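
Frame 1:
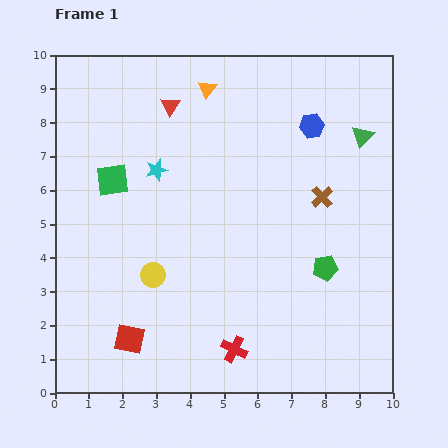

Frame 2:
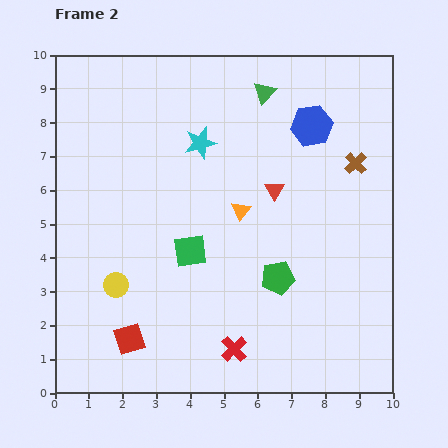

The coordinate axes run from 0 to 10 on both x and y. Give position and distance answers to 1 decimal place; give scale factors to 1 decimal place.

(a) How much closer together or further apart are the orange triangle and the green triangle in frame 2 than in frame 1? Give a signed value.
-1.2

Distance in frame 1: 4.8. Distance in frame 2: 3.6.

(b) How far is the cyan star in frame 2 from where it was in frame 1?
1.5

The cyan star moved from (3.0, 6.6) to (4.3, 7.4), a distance of √(1.3² + 0.8²) ≈ 1.5.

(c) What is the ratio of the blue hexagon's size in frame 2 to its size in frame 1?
1.7×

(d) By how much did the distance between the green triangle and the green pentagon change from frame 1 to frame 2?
+1.4

Distance in frame 1: 4.1. Distance in frame 2: 5.5.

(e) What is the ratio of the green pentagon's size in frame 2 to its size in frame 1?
1.3×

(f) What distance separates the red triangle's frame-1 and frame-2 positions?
4.0

The red triangle moved from (3.4, 8.5) to (6.5, 6.0), a distance of √(3.1² + 2.5²) ≈ 4.0.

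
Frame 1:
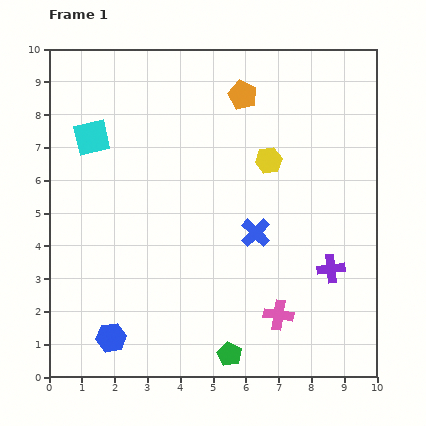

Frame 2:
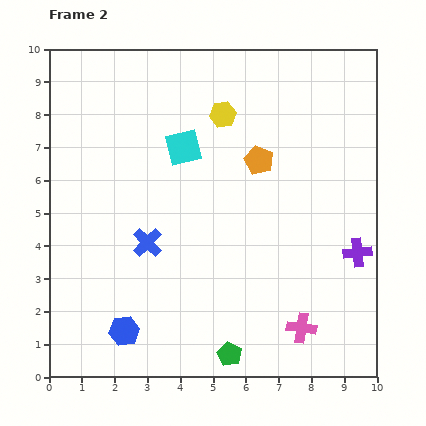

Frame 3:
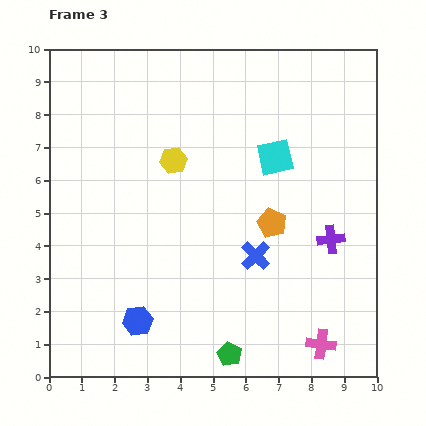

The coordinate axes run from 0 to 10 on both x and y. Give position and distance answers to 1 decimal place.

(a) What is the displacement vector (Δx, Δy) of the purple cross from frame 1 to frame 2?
(0.8, 0.5)

The purple cross was at (8.6, 3.3) in frame 1 and (9.4, 3.8) in frame 2.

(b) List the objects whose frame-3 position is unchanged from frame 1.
the green pentagon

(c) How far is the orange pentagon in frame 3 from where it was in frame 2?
1.9

The orange pentagon moved from (6.4, 6.6) to (6.8, 4.7), a distance of √(0.4² + 1.9²) ≈ 1.9.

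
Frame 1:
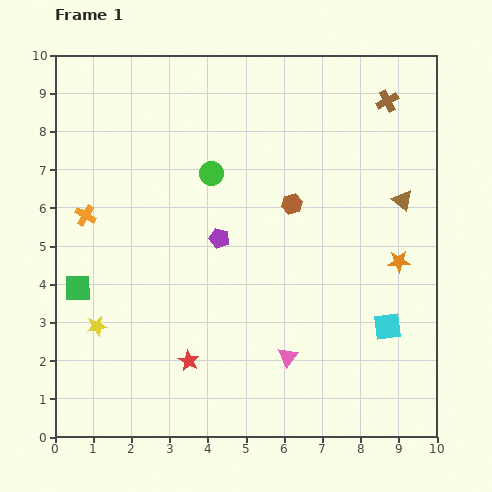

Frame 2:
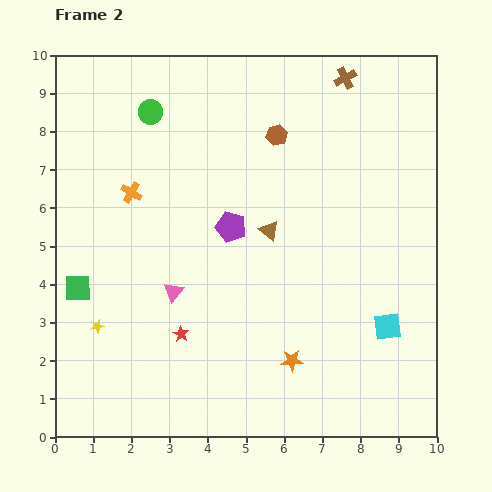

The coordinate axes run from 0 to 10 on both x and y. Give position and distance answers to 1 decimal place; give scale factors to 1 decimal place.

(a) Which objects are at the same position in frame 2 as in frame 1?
the yellow star, the cyan square, the green square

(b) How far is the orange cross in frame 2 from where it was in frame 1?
1.3

The orange cross moved from (0.8, 5.8) to (2.0, 6.4), a distance of √(1.2² + 0.6²) ≈ 1.3.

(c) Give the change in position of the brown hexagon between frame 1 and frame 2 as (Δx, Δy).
(-0.4, 1.8)

The brown hexagon was at (6.2, 6.1) in frame 1 and (5.8, 7.9) in frame 2.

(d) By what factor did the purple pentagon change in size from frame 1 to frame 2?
1.5×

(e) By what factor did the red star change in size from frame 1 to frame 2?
0.7×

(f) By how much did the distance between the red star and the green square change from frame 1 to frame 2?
-0.5

Distance in frame 1: 3.5. Distance in frame 2: 3.0.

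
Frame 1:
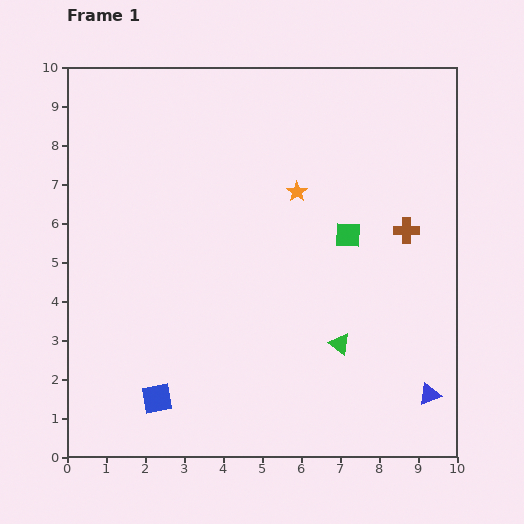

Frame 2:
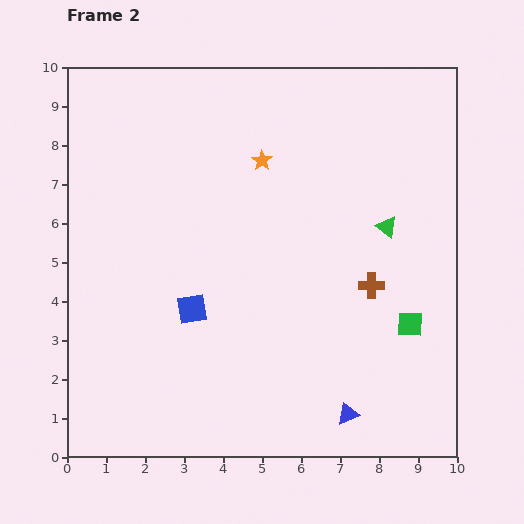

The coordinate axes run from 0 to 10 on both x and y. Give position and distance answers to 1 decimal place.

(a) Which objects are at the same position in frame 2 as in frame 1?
none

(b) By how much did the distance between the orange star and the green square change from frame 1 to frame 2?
+4.0

Distance in frame 1: 1.7. Distance in frame 2: 5.7.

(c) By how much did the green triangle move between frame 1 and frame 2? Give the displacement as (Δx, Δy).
(1.2, 3.0)

The green triangle was at (7.0, 2.9) in frame 1 and (8.2, 5.9) in frame 2.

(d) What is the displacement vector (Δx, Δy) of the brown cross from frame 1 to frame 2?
(-0.9, -1.4)

The brown cross was at (8.7, 5.8) in frame 1 and (7.8, 4.4) in frame 2.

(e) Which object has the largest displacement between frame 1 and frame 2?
the green triangle

(moved 3.2; next 2.8)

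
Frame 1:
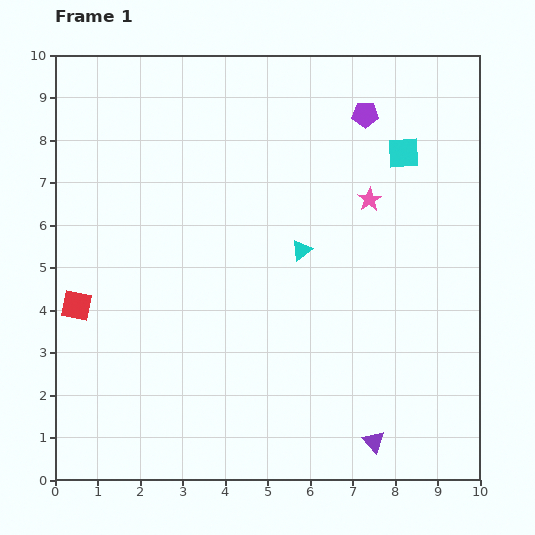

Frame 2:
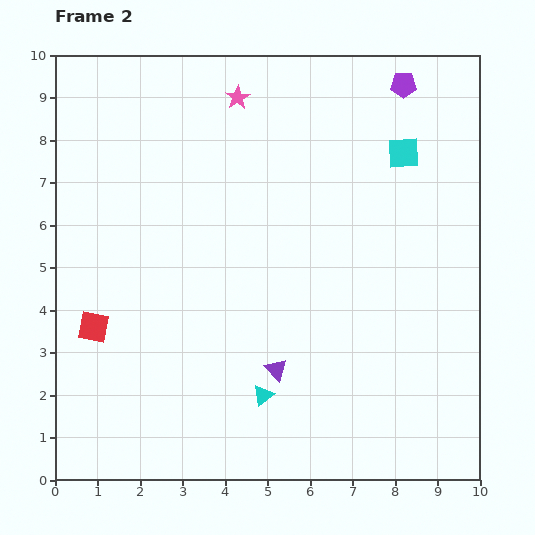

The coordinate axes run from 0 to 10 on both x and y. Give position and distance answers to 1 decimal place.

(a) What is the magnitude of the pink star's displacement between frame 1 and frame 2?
3.9

The pink star moved from (7.4, 6.6) to (4.3, 9.0), a distance of √(3.1² + 2.4²) ≈ 3.9.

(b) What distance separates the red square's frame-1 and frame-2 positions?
0.6

The red square moved from (0.5, 4.1) to (0.9, 3.6), a distance of √(0.4² + 0.5²) ≈ 0.6.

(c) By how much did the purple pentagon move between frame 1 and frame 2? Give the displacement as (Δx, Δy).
(0.9, 0.7)

The purple pentagon was at (7.3, 8.6) in frame 1 and (8.2, 9.3) in frame 2.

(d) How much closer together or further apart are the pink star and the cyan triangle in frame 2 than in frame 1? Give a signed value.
+5.0

Distance in frame 1: 2.0. Distance in frame 2: 7.0.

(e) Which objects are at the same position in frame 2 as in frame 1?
the cyan square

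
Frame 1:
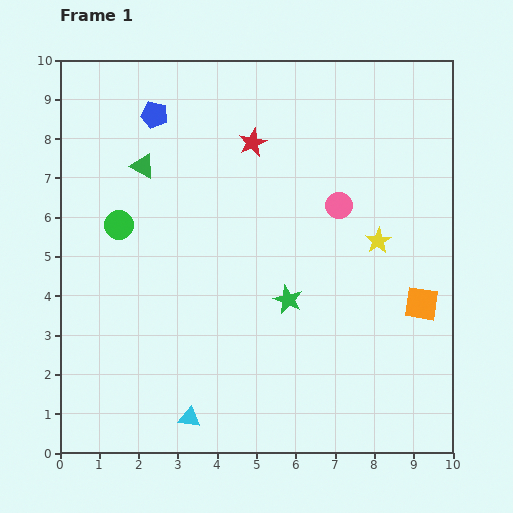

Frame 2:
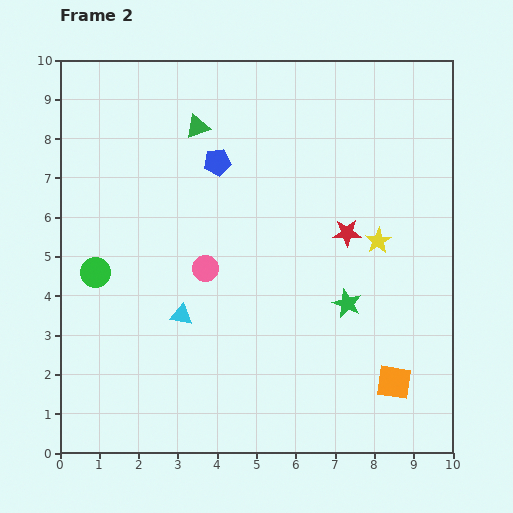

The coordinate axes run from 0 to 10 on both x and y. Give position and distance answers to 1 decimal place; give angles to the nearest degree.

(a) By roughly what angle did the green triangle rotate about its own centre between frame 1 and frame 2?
48° counter-clockwise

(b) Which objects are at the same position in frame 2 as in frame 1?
the yellow star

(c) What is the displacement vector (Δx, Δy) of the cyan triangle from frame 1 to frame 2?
(-0.2, 2.6)

The cyan triangle was at (3.3, 0.9) in frame 1 and (3.1, 3.5) in frame 2.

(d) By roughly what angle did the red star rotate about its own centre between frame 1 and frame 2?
24° clockwise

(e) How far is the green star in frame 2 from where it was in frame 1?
1.5

The green star moved from (5.8, 3.9) to (7.3, 3.8), a distance of √(1.5² + 0.1²) ≈ 1.5.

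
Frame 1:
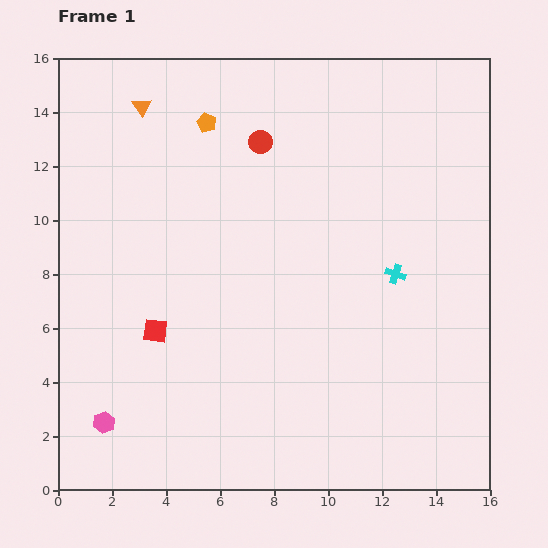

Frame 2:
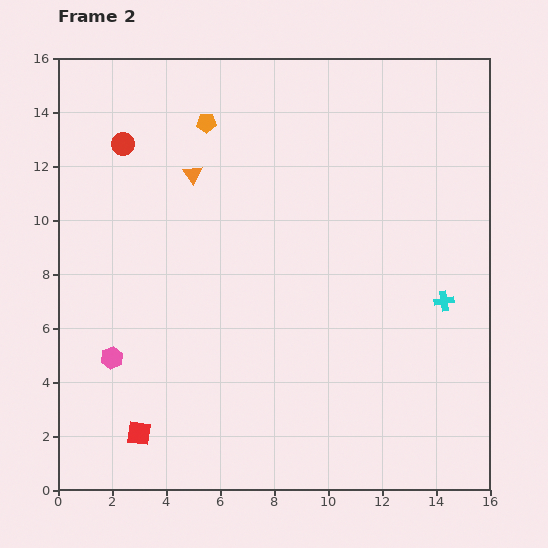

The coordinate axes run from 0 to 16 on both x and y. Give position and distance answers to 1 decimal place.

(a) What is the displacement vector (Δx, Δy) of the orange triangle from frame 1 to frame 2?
(1.9, -2.5)

The orange triangle was at (3.1, 14.2) in frame 1 and (5.0, 11.7) in frame 2.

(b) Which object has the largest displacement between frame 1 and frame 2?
the red circle

(moved 5.1; next 3.8)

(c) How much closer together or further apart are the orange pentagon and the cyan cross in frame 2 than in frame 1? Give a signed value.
+2.0

Distance in frame 1: 9.0. Distance in frame 2: 11.0.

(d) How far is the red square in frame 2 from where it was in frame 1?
3.8

The red square moved from (3.6, 5.9) to (3.0, 2.1), a distance of √(0.6² + 3.8²) ≈ 3.8.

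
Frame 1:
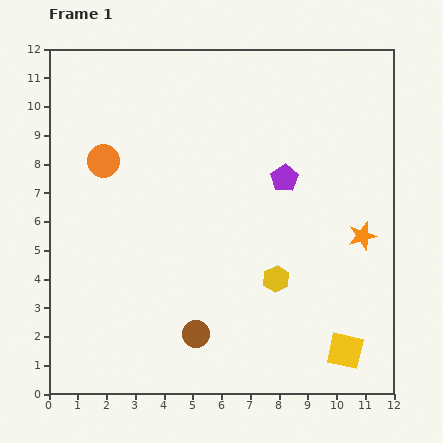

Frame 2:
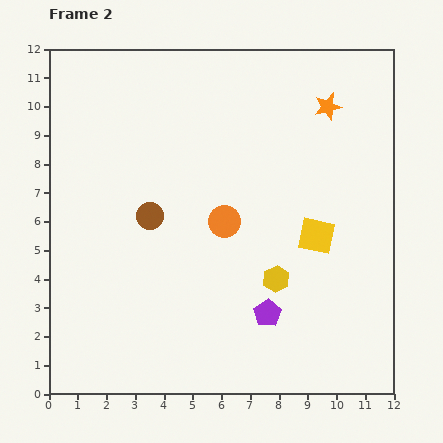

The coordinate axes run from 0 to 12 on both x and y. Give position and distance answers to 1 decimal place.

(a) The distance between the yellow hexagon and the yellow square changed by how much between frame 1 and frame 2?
-1.4

Distance in frame 1: 3.5. Distance in frame 2: 2.1.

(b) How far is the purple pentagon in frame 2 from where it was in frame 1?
4.7

The purple pentagon moved from (8.2, 7.5) to (7.6, 2.8), a distance of √(0.6² + 4.7²) ≈ 4.7.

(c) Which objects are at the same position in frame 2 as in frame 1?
the yellow hexagon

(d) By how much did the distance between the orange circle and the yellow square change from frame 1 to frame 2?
-7.5

Distance in frame 1: 10.7. Distance in frame 2: 3.2.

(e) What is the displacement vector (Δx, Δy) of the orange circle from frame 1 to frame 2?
(4.2, -2.1)

The orange circle was at (1.9, 8.1) in frame 1 and (6.1, 6.0) in frame 2.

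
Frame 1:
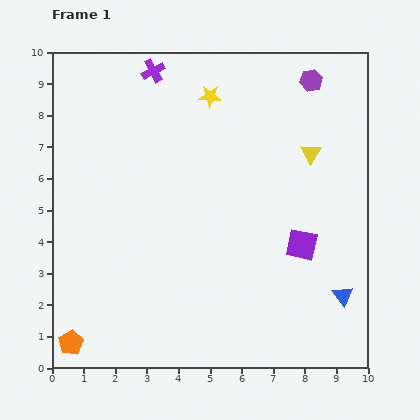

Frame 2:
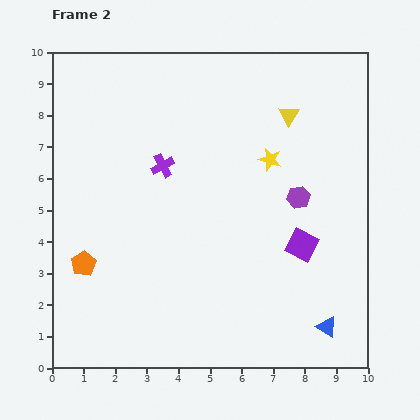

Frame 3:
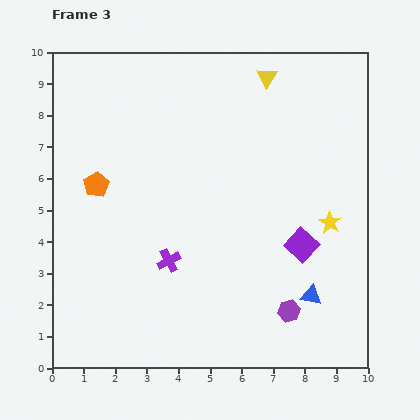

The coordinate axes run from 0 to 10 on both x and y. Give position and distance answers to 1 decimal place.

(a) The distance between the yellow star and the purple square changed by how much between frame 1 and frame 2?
-2.6

Distance in frame 1: 5.5. Distance in frame 2: 2.9.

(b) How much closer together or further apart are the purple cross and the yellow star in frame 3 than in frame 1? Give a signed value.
+3.2

Distance in frame 1: 2.0. Distance in frame 3: 5.2.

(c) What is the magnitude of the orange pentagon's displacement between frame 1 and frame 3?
5.1

The orange pentagon moved from (0.6, 0.8) to (1.4, 5.8), a distance of √(0.8² + 5.0²) ≈ 5.1.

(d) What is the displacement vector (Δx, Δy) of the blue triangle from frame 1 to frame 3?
(-1.0, 0.0)

The blue triangle was at (9.2, 2.3) in frame 1 and (8.2, 2.3) in frame 3.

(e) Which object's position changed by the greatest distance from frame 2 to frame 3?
the purple hexagon

(moved 3.6; next 3.0)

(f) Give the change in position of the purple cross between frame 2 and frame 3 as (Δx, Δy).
(0.2, -3.0)

The purple cross was at (3.5, 6.4) in frame 2 and (3.7, 3.4) in frame 3.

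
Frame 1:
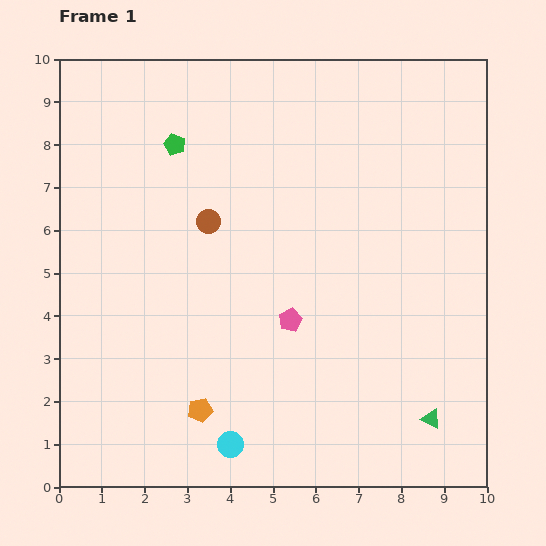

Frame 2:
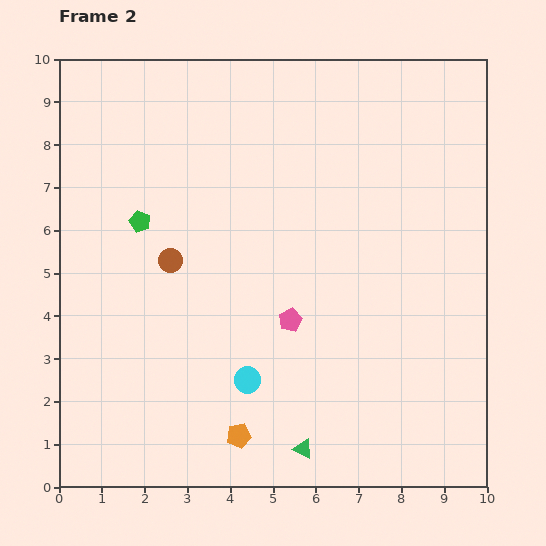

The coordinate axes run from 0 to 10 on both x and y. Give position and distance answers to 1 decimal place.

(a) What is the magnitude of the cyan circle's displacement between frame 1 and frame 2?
1.6

The cyan circle moved from (4.0, 1.0) to (4.4, 2.5), a distance of √(0.4² + 1.5²) ≈ 1.6.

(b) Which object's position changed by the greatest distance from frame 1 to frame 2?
the green triangle

(moved 3.1; next 2.0)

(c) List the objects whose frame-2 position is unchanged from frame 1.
the pink pentagon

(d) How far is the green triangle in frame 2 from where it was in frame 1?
3.1

The green triangle moved from (8.7, 1.6) to (5.7, 0.9), a distance of √(3.0² + 0.7²) ≈ 3.1.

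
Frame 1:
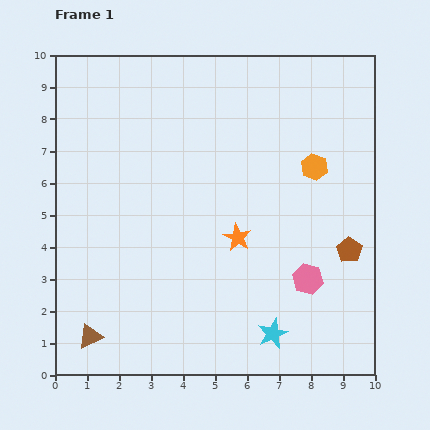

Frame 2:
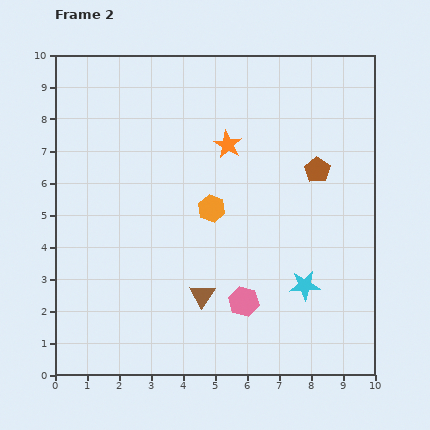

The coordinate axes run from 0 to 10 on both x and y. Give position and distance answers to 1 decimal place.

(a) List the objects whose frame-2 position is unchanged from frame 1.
none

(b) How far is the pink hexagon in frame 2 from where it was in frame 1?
2.1

The pink hexagon moved from (7.9, 3.0) to (5.9, 2.3), a distance of √(2.0² + 0.7²) ≈ 2.1.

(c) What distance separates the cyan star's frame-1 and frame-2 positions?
1.8

The cyan star moved from (6.8, 1.3) to (7.8, 2.8), a distance of √(1.0² + 1.5²) ≈ 1.8.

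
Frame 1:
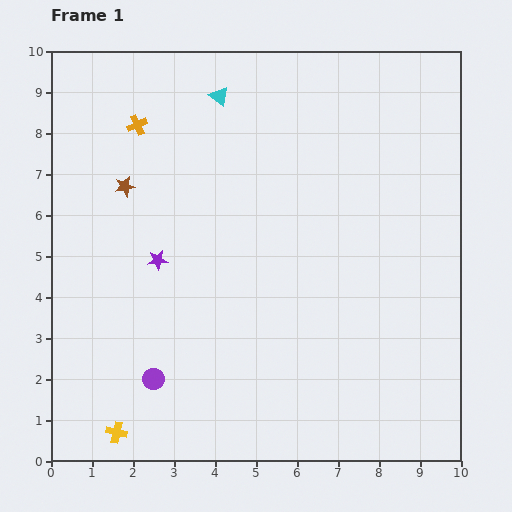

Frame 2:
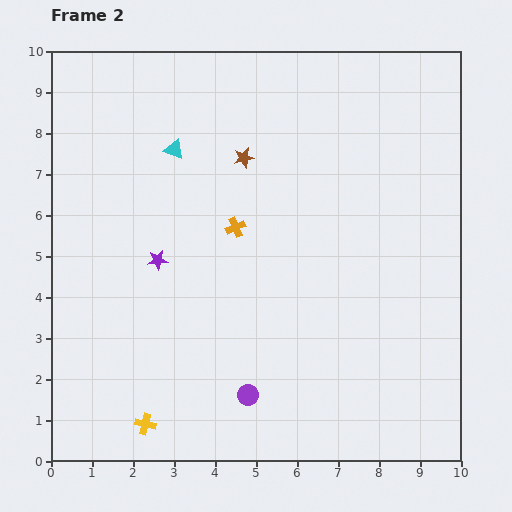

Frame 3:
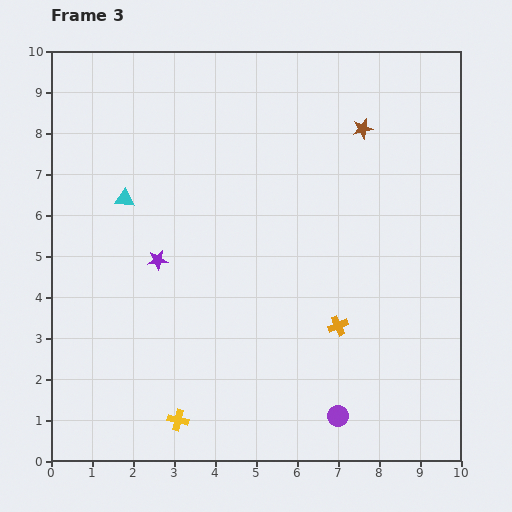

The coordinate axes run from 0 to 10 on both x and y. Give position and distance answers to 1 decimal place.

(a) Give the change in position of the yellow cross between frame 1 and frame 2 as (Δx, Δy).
(0.7, 0.2)

The yellow cross was at (1.6, 0.7) in frame 1 and (2.3, 0.9) in frame 2.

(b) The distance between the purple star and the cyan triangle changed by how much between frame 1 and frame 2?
-1.6

Distance in frame 1: 4.3. Distance in frame 2: 2.7.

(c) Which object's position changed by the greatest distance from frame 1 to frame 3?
the orange cross

(moved 6.9; next 6.0)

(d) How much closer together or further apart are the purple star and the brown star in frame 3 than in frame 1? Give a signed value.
+3.9

Distance in frame 1: 2.0. Distance in frame 3: 5.9.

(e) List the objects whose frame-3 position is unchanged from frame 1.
the purple star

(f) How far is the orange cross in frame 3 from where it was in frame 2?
3.5

The orange cross moved from (4.5, 5.7) to (7.0, 3.3), a distance of √(2.5² + 2.4²) ≈ 3.5.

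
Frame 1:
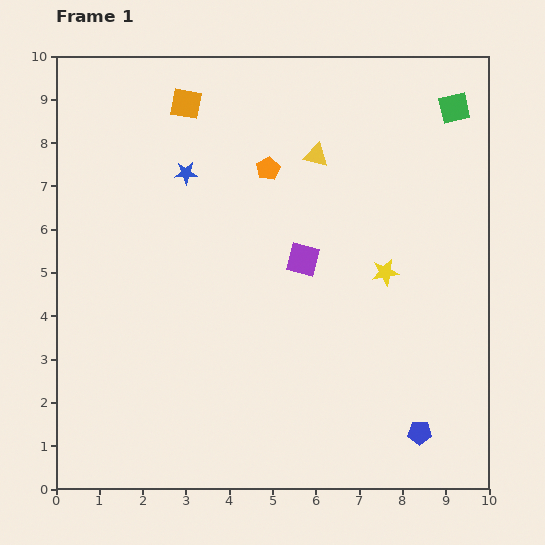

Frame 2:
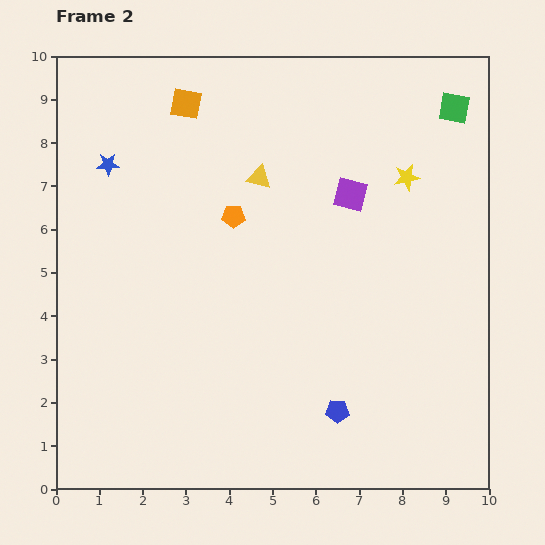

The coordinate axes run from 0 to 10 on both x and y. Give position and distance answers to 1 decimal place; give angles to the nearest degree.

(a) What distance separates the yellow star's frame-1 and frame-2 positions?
2.3

The yellow star moved from (7.6, 5.0) to (8.1, 7.2), a distance of √(0.5² + 2.2²) ≈ 2.3.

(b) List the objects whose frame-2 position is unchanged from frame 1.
the green square, the orange square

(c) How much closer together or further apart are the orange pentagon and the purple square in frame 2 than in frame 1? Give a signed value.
+0.5

Distance in frame 1: 2.2. Distance in frame 2: 2.7.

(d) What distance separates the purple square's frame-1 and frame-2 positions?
1.9

The purple square moved from (5.7, 5.3) to (6.8, 6.8), a distance of √(1.1² + 1.5²) ≈ 1.9.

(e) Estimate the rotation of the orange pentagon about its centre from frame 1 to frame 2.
29° clockwise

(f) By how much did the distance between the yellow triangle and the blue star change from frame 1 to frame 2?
+0.5

Distance in frame 1: 3.0. Distance in frame 2: 3.5.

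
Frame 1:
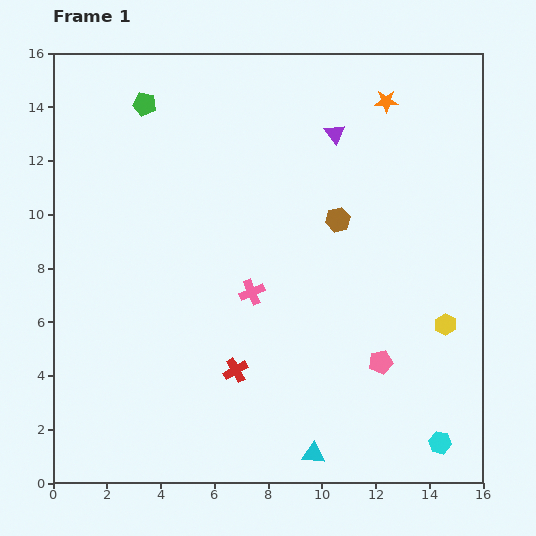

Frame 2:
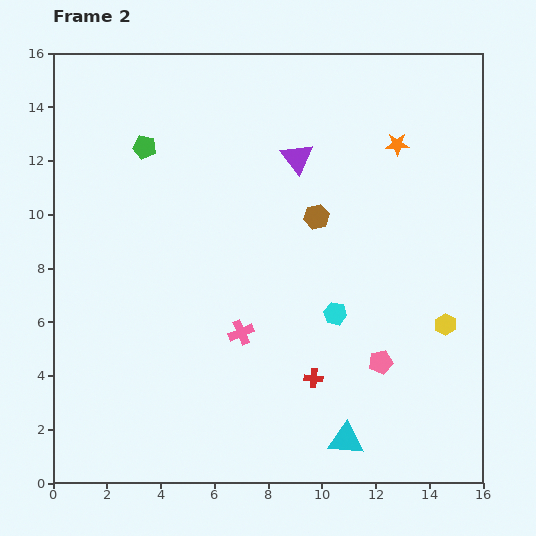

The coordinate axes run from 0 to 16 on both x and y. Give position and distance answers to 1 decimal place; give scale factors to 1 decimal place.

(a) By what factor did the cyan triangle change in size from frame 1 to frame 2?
1.6×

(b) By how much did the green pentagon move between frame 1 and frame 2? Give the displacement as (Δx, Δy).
(0.0, -1.6)

The green pentagon was at (3.4, 14.1) in frame 1 and (3.4, 12.5) in frame 2.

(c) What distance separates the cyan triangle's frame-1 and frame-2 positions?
1.3

The cyan triangle moved from (9.7, 1.1) to (10.9, 1.6), a distance of √(1.2² + 0.5²) ≈ 1.3.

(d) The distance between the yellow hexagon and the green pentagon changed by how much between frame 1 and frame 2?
-0.9

Distance in frame 1: 13.9. Distance in frame 2: 13.0.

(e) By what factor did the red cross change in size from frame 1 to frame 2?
0.8×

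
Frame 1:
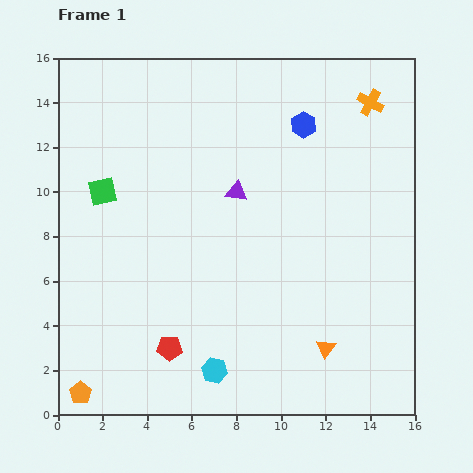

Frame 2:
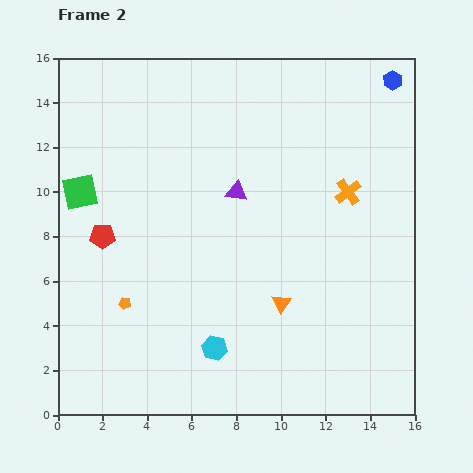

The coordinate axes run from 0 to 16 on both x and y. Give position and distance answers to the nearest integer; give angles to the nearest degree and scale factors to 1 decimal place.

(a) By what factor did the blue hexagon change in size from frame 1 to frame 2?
0.8×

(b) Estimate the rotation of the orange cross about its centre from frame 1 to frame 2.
24° clockwise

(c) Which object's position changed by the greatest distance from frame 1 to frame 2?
the red pentagon

(moved 6; next 4)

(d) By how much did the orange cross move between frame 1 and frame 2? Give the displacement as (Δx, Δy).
(-1, -4)

The orange cross was at (14, 14) in frame 1 and (13, 10) in frame 2.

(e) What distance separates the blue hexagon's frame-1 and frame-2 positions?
4

The blue hexagon moved from (11, 13) to (15, 15), a distance of √(4² + 2²) ≈ 4.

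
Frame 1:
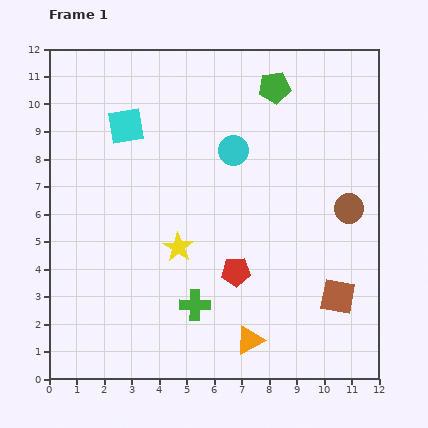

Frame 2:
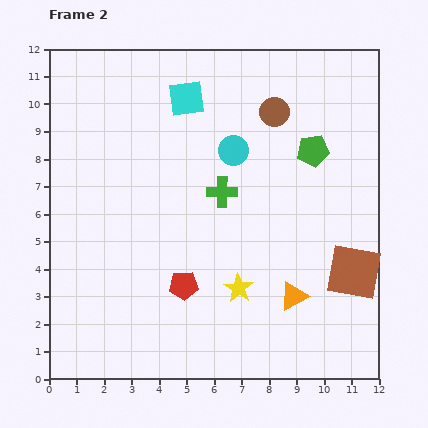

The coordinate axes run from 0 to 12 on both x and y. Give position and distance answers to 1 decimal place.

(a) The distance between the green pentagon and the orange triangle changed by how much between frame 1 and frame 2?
-3.9

Distance in frame 1: 9.2. Distance in frame 2: 5.3.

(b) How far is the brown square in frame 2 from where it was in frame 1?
1.1

The brown square moved from (10.5, 3.0) to (11.1, 3.9), a distance of √(0.6² + 0.9²) ≈ 1.1.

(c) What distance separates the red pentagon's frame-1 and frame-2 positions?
2.0

The red pentagon moved from (6.8, 3.9) to (4.9, 3.4), a distance of √(1.9² + 0.5²) ≈ 2.0.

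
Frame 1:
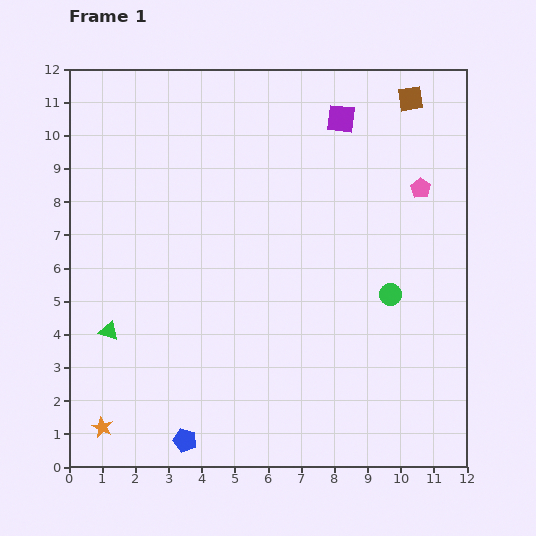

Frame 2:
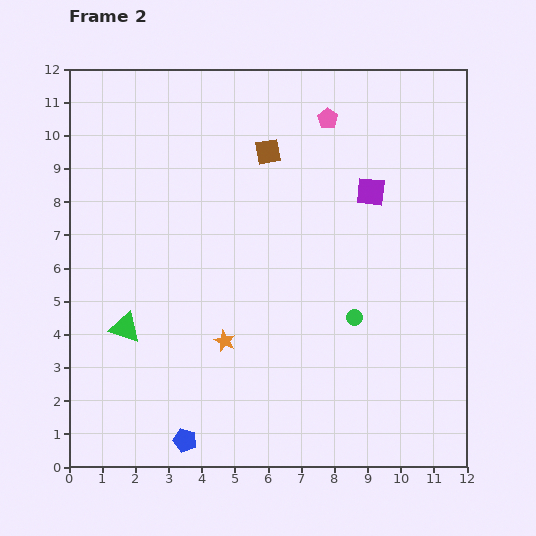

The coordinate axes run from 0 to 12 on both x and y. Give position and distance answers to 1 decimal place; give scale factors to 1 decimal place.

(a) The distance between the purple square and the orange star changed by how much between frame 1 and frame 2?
-5.5

Distance in frame 1: 11.8. Distance in frame 2: 6.3.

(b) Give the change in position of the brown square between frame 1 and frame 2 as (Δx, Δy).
(-4.3, -1.6)

The brown square was at (10.3, 11.1) in frame 1 and (6.0, 9.5) in frame 2.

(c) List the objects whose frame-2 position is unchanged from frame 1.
the blue pentagon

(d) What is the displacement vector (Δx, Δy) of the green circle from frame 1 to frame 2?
(-1.1, -0.7)

The green circle was at (9.7, 5.2) in frame 1 and (8.6, 4.5) in frame 2.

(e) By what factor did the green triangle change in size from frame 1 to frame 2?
1.6×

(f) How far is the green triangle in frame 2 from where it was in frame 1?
0.5

The green triangle moved from (1.2, 4.1) to (1.7, 4.2), a distance of √(0.5² + 0.1²) ≈ 0.5.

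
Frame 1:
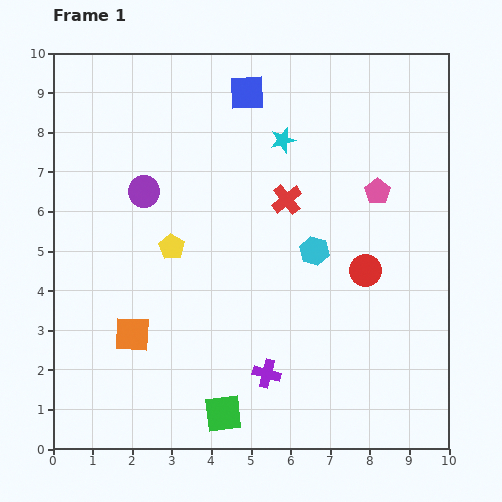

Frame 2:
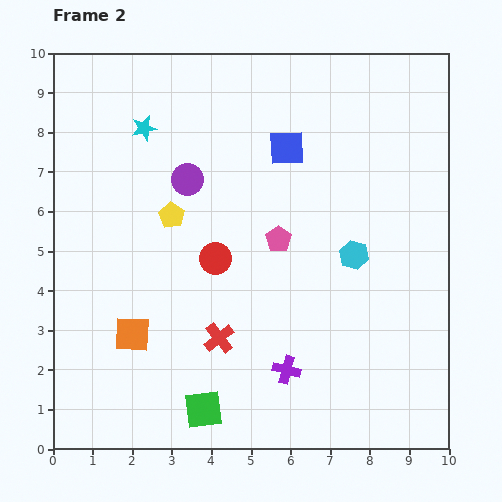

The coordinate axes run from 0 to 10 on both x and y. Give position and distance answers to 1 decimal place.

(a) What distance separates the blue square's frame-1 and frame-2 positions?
1.7

The blue square moved from (4.9, 9.0) to (5.9, 7.6), a distance of √(1.0² + 1.4²) ≈ 1.7.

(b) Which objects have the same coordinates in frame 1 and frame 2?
the orange square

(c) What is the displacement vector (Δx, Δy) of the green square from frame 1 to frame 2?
(-0.5, 0.1)

The green square was at (4.3, 0.9) in frame 1 and (3.8, 1.0) in frame 2.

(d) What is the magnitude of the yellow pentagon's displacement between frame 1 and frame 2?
0.8

The yellow pentagon moved from (3.0, 5.1) to (3.0, 5.9), a distance of √(0.0² + 0.8²) ≈ 0.8.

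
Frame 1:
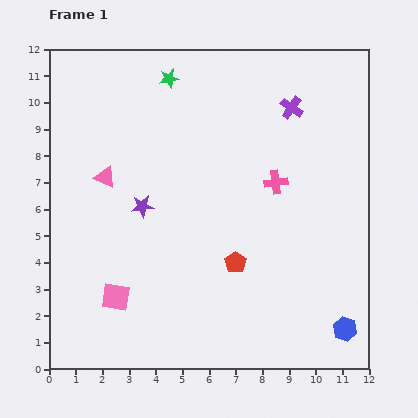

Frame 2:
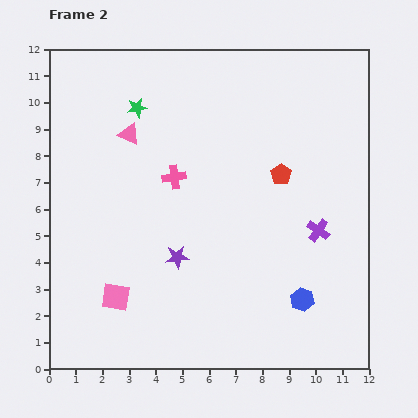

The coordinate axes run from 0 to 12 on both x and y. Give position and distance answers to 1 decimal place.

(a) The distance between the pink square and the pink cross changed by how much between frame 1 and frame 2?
-2.4

Distance in frame 1: 7.4. Distance in frame 2: 5.0.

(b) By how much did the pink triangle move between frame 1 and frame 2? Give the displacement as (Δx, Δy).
(0.9, 1.6)

The pink triangle was at (2.1, 7.2) in frame 1 and (3.0, 8.8) in frame 2.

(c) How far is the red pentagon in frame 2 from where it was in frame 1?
3.7

The red pentagon moved from (7.0, 4.0) to (8.7, 7.3), a distance of √(1.7² + 3.3²) ≈ 3.7.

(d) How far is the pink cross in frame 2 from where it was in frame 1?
3.8

The pink cross moved from (8.5, 7.0) to (4.7, 7.2), a distance of √(3.8² + 0.2²) ≈ 3.8.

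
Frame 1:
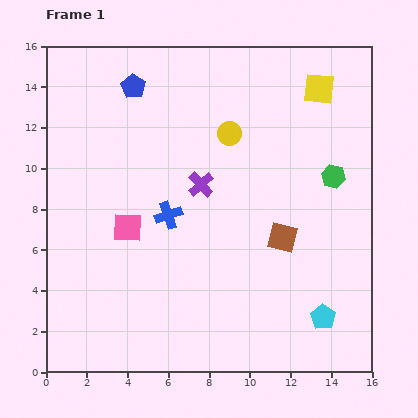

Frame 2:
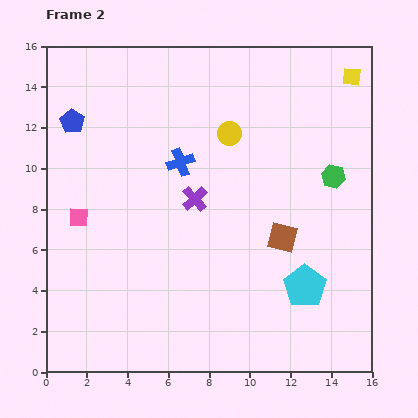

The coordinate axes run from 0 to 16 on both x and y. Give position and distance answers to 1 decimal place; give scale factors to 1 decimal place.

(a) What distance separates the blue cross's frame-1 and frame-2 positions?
2.7

The blue cross moved from (6.0, 7.7) to (6.6, 10.3), a distance of √(0.6² + 2.6²) ≈ 2.7.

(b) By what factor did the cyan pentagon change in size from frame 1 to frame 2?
1.7×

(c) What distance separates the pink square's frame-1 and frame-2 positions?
2.5

The pink square moved from (4.0, 7.1) to (1.6, 7.6), a distance of √(2.4² + 0.5²) ≈ 2.5.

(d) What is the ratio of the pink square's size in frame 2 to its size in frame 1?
0.7×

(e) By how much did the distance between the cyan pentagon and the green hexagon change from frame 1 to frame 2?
-1.3

Distance in frame 1: 6.9. Distance in frame 2: 5.6.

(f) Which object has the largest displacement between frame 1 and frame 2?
the blue pentagon

(moved 3.4; next 2.7)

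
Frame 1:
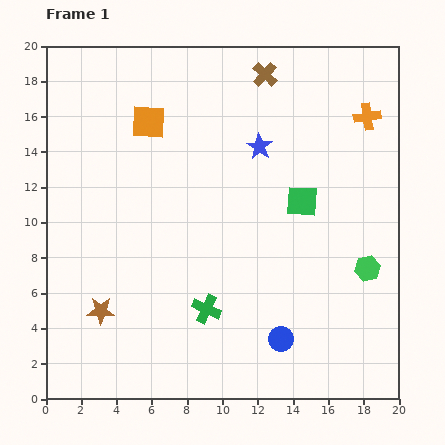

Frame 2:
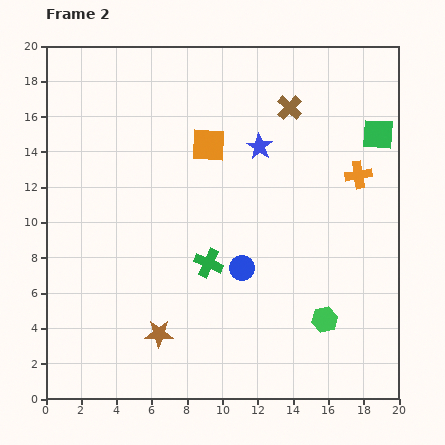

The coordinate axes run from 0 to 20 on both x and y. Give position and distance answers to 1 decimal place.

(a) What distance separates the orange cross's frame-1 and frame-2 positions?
3.3

The orange cross moved from (18.2, 16.0) to (17.7, 12.7), a distance of √(0.5² + 3.3²) ≈ 3.3.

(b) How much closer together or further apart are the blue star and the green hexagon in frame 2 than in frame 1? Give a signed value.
+1.3

Distance in frame 1: 9.2. Distance in frame 2: 10.5.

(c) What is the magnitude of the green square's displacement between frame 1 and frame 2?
5.7

The green square moved from (14.5, 11.2) to (18.8, 15.0), a distance of √(4.3² + 3.8²) ≈ 5.7.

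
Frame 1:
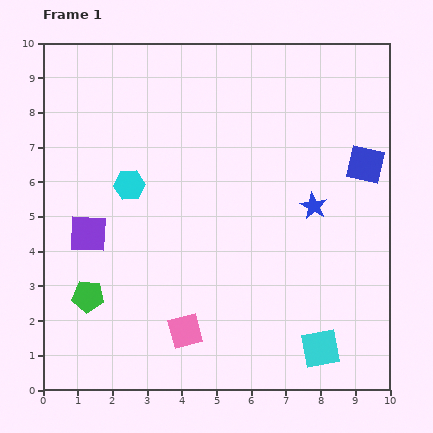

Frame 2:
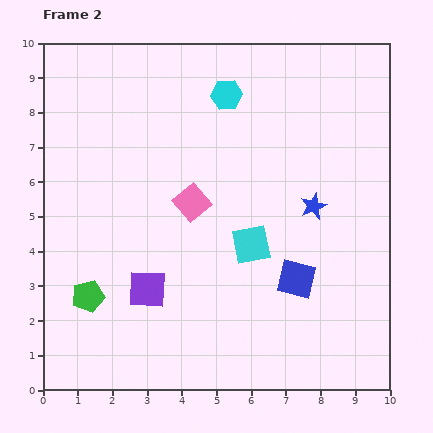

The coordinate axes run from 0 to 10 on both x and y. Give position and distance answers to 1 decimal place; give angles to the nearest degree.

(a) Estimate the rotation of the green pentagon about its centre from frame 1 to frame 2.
19° counter-clockwise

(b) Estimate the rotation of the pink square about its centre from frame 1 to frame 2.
26° counter-clockwise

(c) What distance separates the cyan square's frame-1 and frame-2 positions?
3.6

The cyan square moved from (8.0, 1.2) to (6.0, 4.2), a distance of √(2.0² + 3.0²) ≈ 3.6.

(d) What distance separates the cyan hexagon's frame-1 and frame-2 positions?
3.8

The cyan hexagon moved from (2.5, 5.9) to (5.3, 8.5), a distance of √(2.8² + 2.6²) ≈ 3.8.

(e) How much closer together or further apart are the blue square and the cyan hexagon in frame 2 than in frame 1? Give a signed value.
-1.1

Distance in frame 1: 6.8. Distance in frame 2: 5.7.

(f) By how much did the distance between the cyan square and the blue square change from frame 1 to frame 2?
-3.9

Distance in frame 1: 5.5. Distance in frame 2: 1.6.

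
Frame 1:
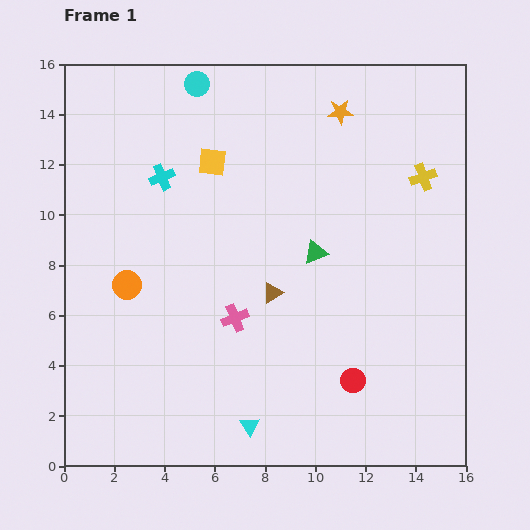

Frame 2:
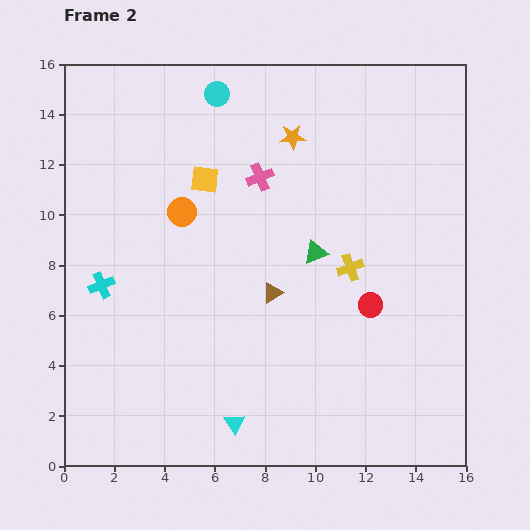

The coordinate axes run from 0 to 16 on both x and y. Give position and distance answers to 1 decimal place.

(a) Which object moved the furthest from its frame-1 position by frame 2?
the pink cross

(moved 5.7; next 4.9)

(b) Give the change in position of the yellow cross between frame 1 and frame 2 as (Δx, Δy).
(-2.9, -3.6)

The yellow cross was at (14.3, 11.5) in frame 1 and (11.4, 7.9) in frame 2.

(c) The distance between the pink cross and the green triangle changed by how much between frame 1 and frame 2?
-0.4

Distance in frame 1: 4.1. Distance in frame 2: 3.7.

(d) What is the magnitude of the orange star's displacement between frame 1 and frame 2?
2.1

The orange star moved from (11.0, 14.1) to (9.1, 13.1), a distance of √(1.9² + 1.0²) ≈ 2.1.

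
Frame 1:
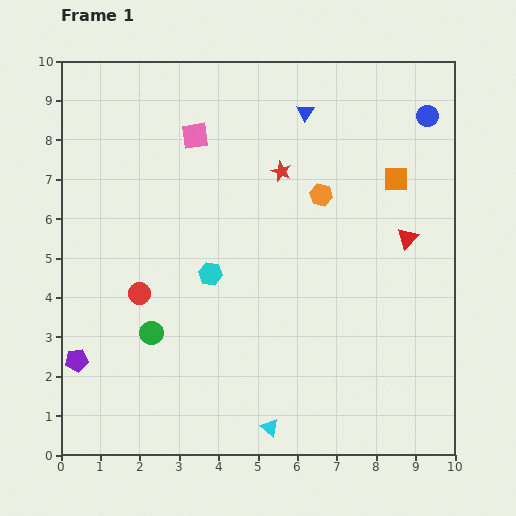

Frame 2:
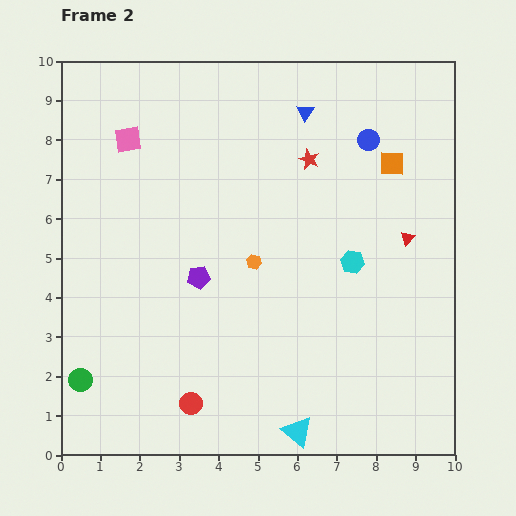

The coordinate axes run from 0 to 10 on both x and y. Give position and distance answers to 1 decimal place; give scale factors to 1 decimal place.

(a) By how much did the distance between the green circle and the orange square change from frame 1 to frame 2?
+2.3

Distance in frame 1: 7.3. Distance in frame 2: 9.6.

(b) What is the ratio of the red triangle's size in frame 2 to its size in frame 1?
0.7×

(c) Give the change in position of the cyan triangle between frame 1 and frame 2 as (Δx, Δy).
(0.7, -0.1)

The cyan triangle was at (5.3, 0.7) in frame 1 and (6.0, 0.6) in frame 2.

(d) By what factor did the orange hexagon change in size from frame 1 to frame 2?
0.7×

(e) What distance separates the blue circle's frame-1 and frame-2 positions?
1.6

The blue circle moved from (9.3, 8.6) to (7.8, 8.0), a distance of √(1.5² + 0.6²) ≈ 1.6.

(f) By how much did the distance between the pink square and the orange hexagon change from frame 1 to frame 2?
+1.0

Distance in frame 1: 3.5. Distance in frame 2: 4.5.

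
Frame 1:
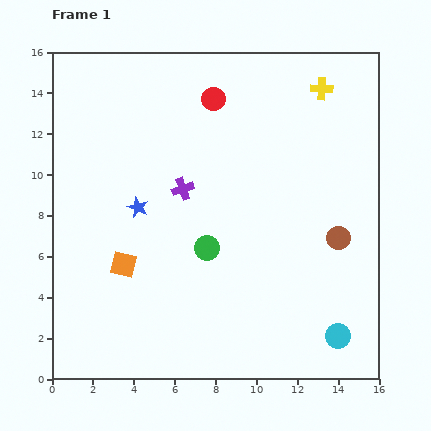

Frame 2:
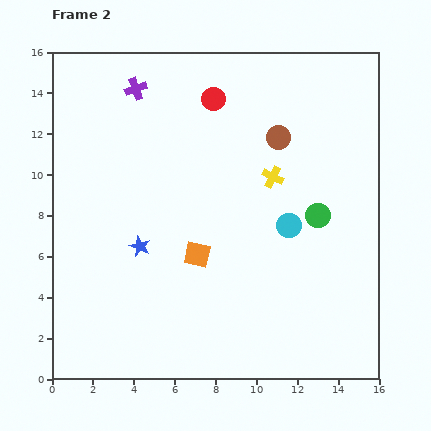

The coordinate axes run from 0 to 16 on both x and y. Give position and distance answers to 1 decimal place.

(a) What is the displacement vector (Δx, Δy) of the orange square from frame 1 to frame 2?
(3.6, 0.5)

The orange square was at (3.5, 5.6) in frame 1 and (7.1, 6.1) in frame 2.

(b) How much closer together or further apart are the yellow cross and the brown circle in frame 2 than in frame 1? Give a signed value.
-5.4

Distance in frame 1: 7.3. Distance in frame 2: 1.9.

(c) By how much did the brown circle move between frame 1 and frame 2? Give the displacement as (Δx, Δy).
(-2.9, 4.9)

The brown circle was at (14.0, 6.9) in frame 1 and (11.1, 11.8) in frame 2.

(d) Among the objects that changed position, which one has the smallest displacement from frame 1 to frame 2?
the blue star

(moved 1.9)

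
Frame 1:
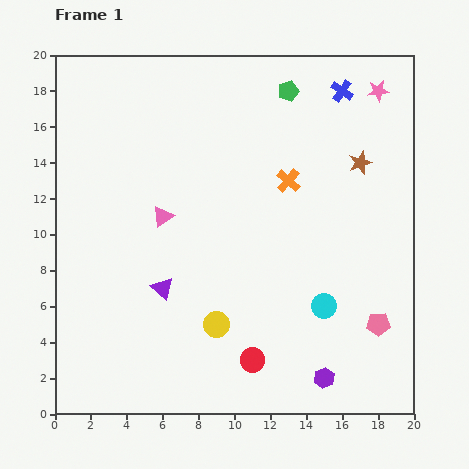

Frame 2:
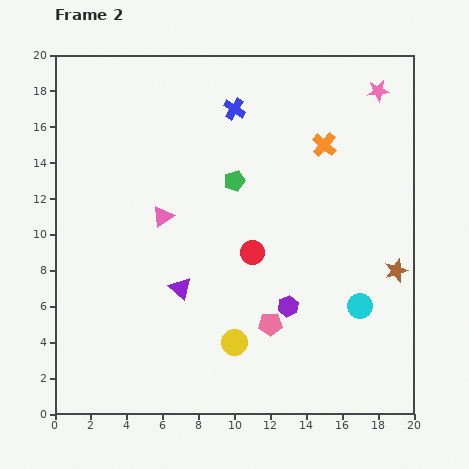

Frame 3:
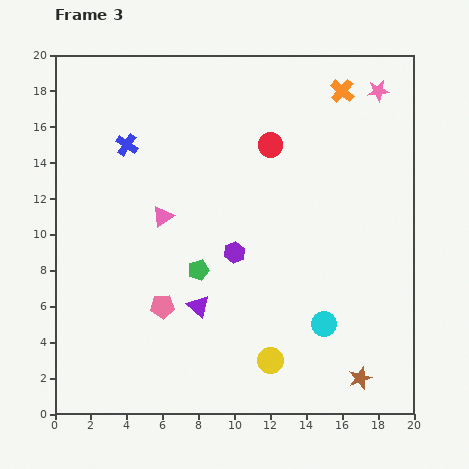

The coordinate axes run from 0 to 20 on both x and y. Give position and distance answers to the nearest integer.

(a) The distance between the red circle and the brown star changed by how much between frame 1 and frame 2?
-5

Distance in frame 1: 13. Distance in frame 2: 8.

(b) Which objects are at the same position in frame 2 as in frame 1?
the pink triangle, the pink star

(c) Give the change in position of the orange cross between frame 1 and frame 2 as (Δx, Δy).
(2, 2)

The orange cross was at (13, 13) in frame 1 and (15, 15) in frame 2.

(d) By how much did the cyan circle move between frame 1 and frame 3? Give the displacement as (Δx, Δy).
(0, -1)

The cyan circle was at (15, 6) in frame 1 and (15, 5) in frame 3.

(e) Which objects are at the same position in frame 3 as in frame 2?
the pink triangle, the pink star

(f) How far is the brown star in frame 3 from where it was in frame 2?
6

The brown star moved from (19, 8) to (17, 2), a distance of √(2² + 6²) ≈ 6.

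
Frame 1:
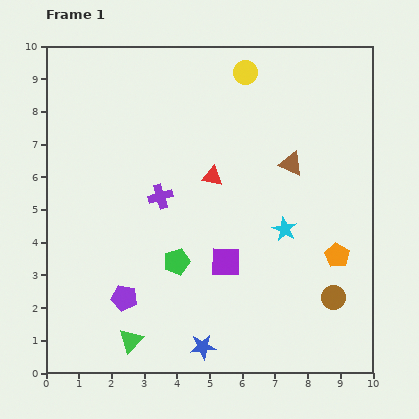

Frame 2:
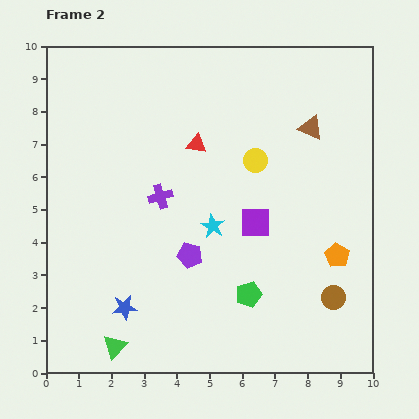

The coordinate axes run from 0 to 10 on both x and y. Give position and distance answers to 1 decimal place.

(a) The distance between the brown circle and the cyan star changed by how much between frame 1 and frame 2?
+1.7

Distance in frame 1: 2.6. Distance in frame 2: 4.3.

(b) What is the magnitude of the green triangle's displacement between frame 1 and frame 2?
0.5

The green triangle moved from (2.6, 1.0) to (2.1, 0.8), a distance of √(0.5² + 0.2²) ≈ 0.5.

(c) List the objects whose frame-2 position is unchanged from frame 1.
the orange pentagon, the brown circle, the purple cross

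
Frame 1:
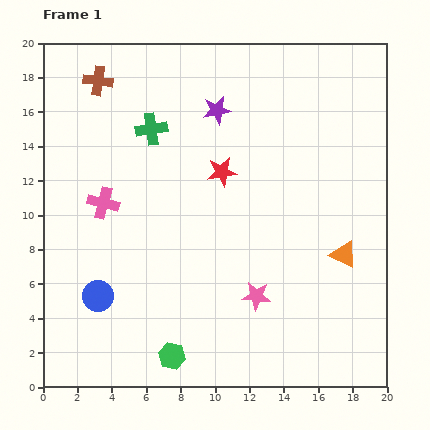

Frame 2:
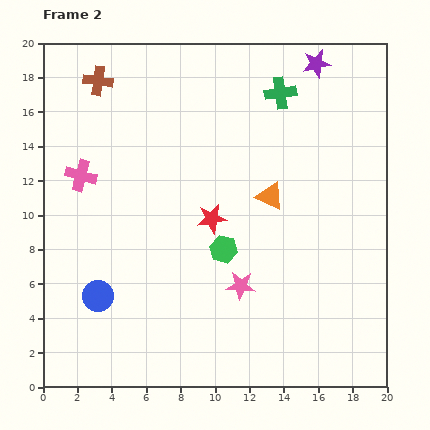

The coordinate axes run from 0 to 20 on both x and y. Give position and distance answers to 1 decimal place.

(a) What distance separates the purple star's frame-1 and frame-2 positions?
6.4

The purple star moved from (10.1, 16.1) to (15.9, 18.8), a distance of √(5.8² + 2.7²) ≈ 6.4.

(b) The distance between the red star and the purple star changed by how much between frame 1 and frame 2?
+7.3

Distance in frame 1: 3.6. Distance in frame 2: 10.9.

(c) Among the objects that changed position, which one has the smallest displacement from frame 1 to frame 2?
the pink star

(moved 1.1)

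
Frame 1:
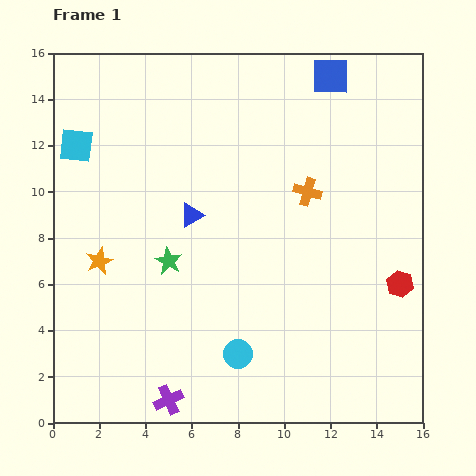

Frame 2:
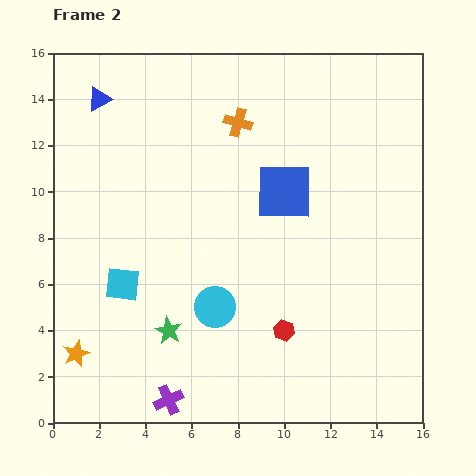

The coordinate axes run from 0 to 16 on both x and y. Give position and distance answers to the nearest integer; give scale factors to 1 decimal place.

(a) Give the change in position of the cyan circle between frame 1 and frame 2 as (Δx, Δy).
(-1, 2)

The cyan circle was at (8, 3) in frame 1 and (7, 5) in frame 2.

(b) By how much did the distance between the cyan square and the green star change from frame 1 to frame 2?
-3

Distance in frame 1: 6. Distance in frame 2: 3.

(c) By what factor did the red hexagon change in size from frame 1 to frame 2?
0.8×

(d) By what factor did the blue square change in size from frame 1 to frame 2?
1.5×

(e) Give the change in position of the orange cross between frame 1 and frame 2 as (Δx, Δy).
(-3, 3)

The orange cross was at (11, 10) in frame 1 and (8, 13) in frame 2.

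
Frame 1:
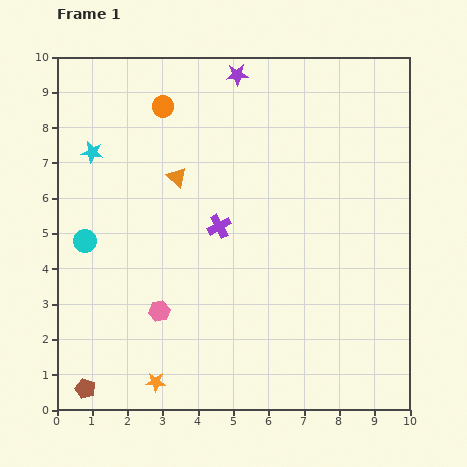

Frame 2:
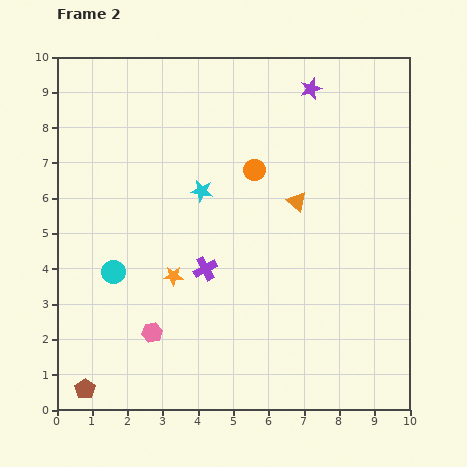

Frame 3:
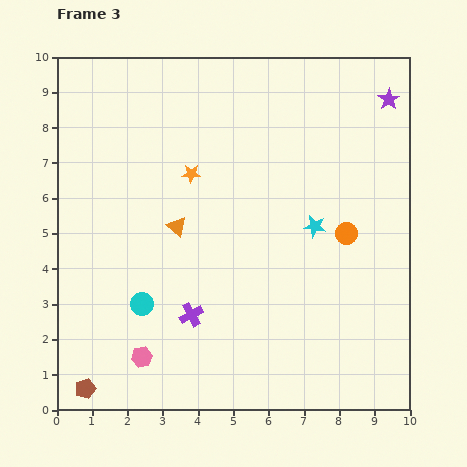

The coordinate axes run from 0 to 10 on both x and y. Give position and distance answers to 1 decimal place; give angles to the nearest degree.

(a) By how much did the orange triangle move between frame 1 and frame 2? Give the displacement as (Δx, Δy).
(3.4, -0.7)

The orange triangle was at (3.4, 6.6) in frame 1 and (6.8, 5.9) in frame 2.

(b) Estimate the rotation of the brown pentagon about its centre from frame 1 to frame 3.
31° clockwise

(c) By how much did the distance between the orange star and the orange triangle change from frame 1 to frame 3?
-4.2

Distance in frame 1: 5.8. Distance in frame 3: 1.6.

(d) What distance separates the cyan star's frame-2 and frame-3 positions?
3.4

The cyan star moved from (4.1, 6.2) to (7.3, 5.2), a distance of √(3.2² + 1.0²) ≈ 3.4.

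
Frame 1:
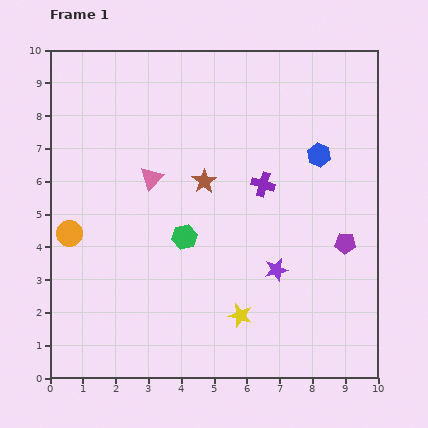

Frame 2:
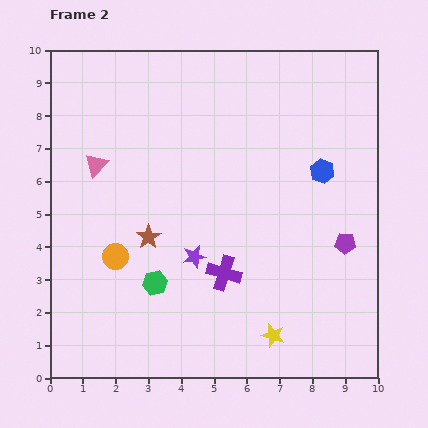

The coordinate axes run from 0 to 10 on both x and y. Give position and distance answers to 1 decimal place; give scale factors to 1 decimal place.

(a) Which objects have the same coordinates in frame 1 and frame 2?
the purple pentagon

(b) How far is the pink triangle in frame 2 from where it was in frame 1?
1.7

The pink triangle moved from (3.1, 6.1) to (1.4, 6.5), a distance of √(1.7² + 0.4²) ≈ 1.7.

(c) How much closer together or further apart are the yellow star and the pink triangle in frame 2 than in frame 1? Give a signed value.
+2.5

Distance in frame 1: 5.0. Distance in frame 2: 7.5.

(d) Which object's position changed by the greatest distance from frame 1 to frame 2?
the purple cross

(moved 3.0; next 2.5)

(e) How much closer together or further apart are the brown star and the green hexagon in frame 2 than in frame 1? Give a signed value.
-0.4

Distance in frame 1: 1.8. Distance in frame 2: 1.4.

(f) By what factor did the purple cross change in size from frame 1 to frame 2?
1.5×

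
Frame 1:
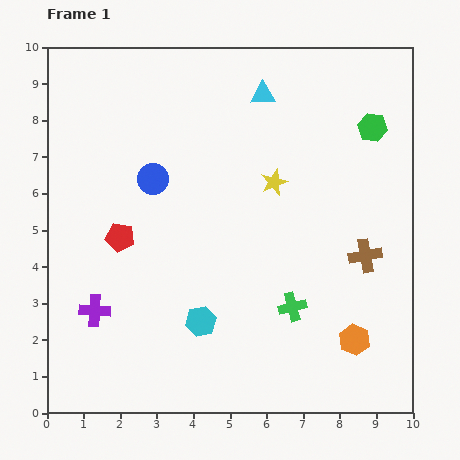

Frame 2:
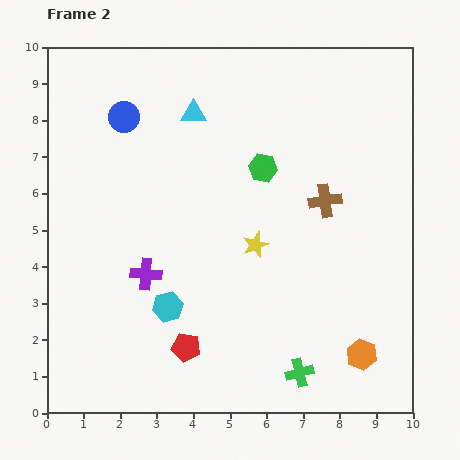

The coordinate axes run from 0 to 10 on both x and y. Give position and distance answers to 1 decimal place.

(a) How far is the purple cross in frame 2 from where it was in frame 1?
1.7

The purple cross moved from (1.3, 2.8) to (2.7, 3.8), a distance of √(1.4² + 1.0²) ≈ 1.7.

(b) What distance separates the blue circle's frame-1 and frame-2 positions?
1.9

The blue circle moved from (2.9, 6.4) to (2.1, 8.1), a distance of √(0.8² + 1.7²) ≈ 1.9.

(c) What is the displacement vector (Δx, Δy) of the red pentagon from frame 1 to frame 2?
(1.8, -3.0)

The red pentagon was at (2.0, 4.8) in frame 1 and (3.8, 1.8) in frame 2.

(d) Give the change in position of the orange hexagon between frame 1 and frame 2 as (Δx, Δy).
(0.2, -0.4)

The orange hexagon was at (8.4, 2.0) in frame 1 and (8.6, 1.6) in frame 2.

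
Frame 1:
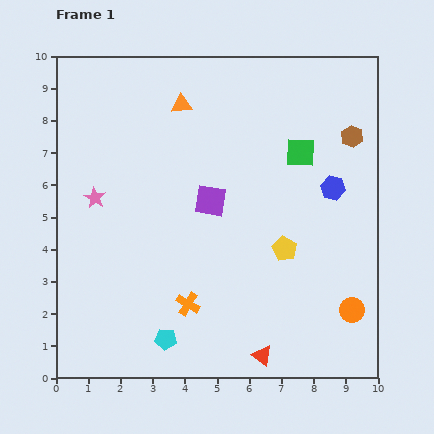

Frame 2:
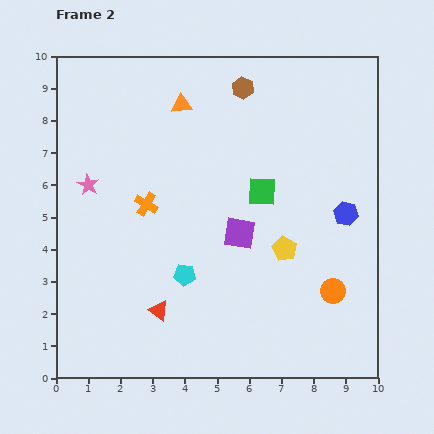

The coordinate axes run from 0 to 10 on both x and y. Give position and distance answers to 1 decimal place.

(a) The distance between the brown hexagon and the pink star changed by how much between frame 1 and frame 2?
-2.5

Distance in frame 1: 8.2. Distance in frame 2: 5.7.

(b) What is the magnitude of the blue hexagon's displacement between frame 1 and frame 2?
0.9

The blue hexagon moved from (8.6, 5.9) to (9.0, 5.1), a distance of √(0.4² + 0.8²) ≈ 0.9.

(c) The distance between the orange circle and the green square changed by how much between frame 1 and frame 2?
-1.4

Distance in frame 1: 5.2. Distance in frame 2: 3.8.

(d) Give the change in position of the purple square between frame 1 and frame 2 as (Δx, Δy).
(0.9, -1.0)

The purple square was at (4.8, 5.5) in frame 1 and (5.7, 4.5) in frame 2.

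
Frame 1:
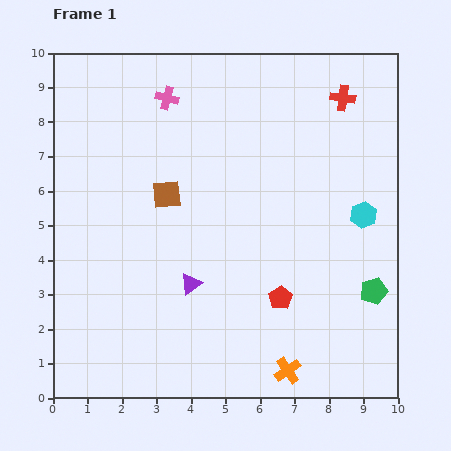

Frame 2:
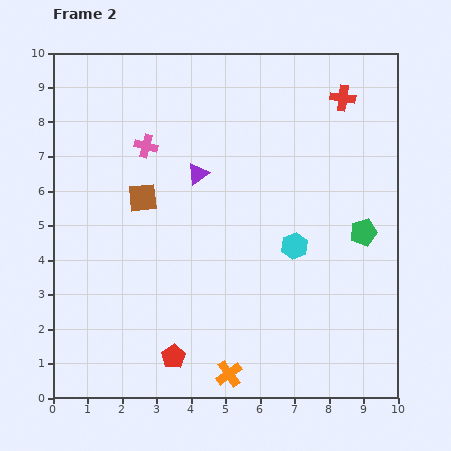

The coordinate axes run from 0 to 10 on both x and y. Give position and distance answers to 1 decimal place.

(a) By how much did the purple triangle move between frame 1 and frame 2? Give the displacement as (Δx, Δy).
(0.2, 3.2)

The purple triangle was at (4.0, 3.3) in frame 1 and (4.2, 6.5) in frame 2.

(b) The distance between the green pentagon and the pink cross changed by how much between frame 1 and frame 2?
-1.4

Distance in frame 1: 8.2. Distance in frame 2: 6.8.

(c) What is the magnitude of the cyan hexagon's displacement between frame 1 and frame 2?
2.2

The cyan hexagon moved from (9.0, 5.3) to (7.0, 4.4), a distance of √(2.0² + 0.9²) ≈ 2.2.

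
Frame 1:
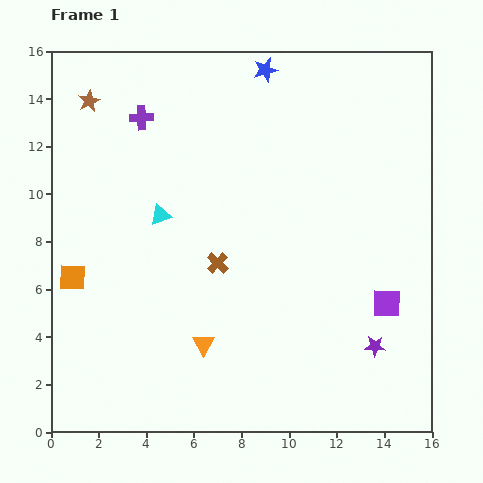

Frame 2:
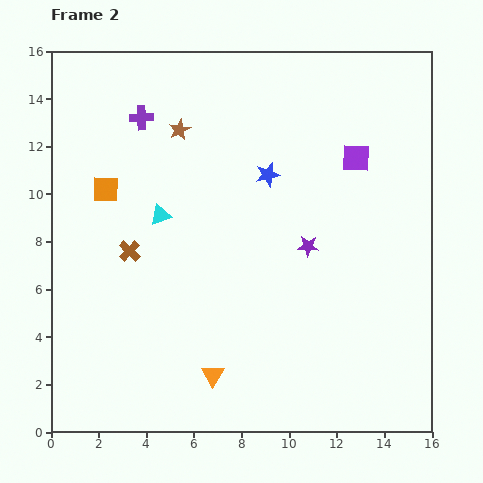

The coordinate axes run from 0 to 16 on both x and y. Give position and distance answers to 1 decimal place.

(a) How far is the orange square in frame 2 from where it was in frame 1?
4.0

The orange square moved from (0.9, 6.5) to (2.3, 10.2), a distance of √(1.4² + 3.7²) ≈ 4.0.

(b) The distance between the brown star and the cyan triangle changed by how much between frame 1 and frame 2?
-2.0

Distance in frame 1: 5.7. Distance in frame 2: 3.7.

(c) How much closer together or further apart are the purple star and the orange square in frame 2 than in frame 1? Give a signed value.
-4.2

Distance in frame 1: 13.0. Distance in frame 2: 8.8.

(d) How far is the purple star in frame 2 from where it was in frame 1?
5.0

The purple star moved from (13.6, 3.6) to (10.8, 7.8), a distance of √(2.8² + 4.2²) ≈ 5.0.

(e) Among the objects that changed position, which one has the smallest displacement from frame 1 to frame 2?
the orange triangle

(moved 1.4)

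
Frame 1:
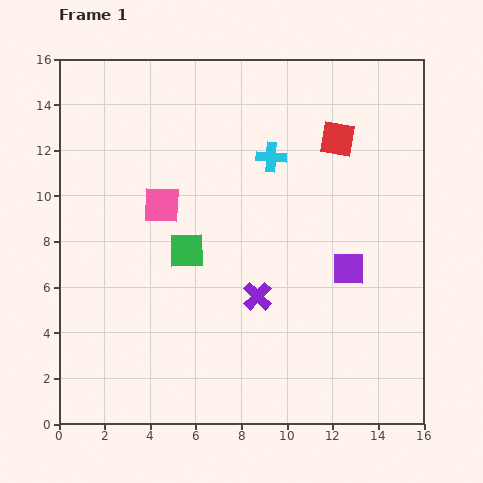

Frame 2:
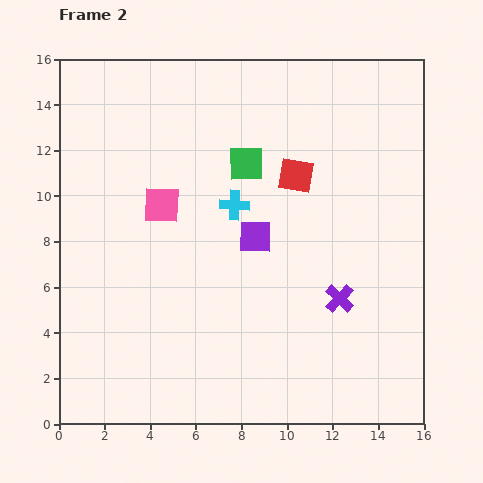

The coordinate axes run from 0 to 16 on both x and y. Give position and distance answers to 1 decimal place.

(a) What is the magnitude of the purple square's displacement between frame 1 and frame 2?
4.3

The purple square moved from (12.7, 6.8) to (8.6, 8.2), a distance of √(4.1² + 1.4²) ≈ 4.3.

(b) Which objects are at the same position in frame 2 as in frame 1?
the pink square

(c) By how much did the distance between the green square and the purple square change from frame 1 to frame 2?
-3.9

Distance in frame 1: 7.1. Distance in frame 2: 3.2.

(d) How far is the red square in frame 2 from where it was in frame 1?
2.4

The red square moved from (12.2, 12.5) to (10.4, 10.9), a distance of √(1.8² + 1.6²) ≈ 2.4.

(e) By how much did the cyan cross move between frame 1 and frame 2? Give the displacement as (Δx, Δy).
(-1.6, -2.1)

The cyan cross was at (9.3, 11.7) in frame 1 and (7.7, 9.6) in frame 2.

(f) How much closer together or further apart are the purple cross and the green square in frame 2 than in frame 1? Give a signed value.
+3.5

Distance in frame 1: 3.7. Distance in frame 2: 7.2.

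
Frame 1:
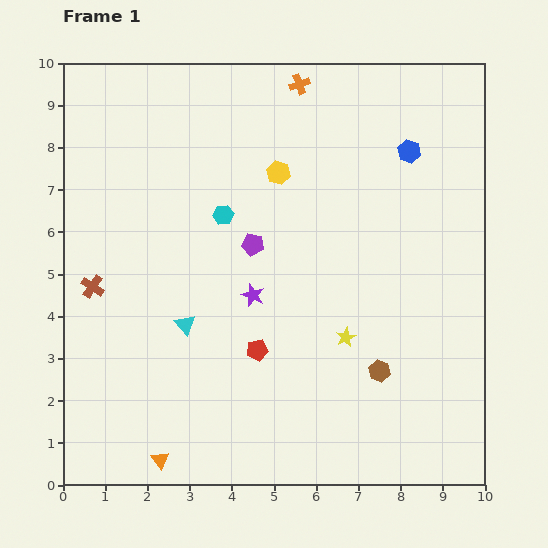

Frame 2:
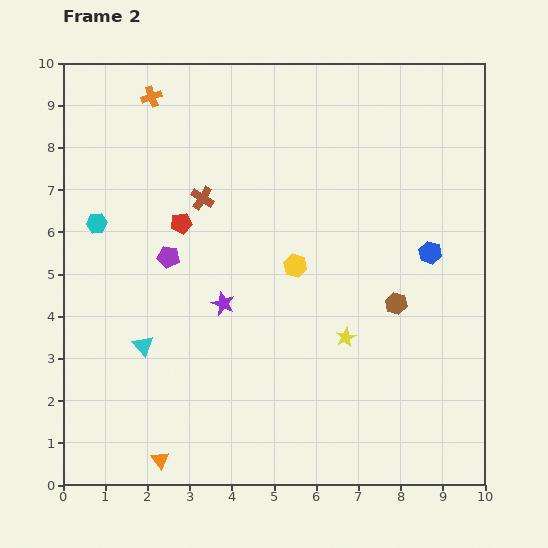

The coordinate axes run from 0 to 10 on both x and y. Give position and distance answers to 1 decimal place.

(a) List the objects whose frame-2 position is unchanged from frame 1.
the orange triangle, the yellow star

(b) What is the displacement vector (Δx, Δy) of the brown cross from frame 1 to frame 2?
(2.6, 2.1)

The brown cross was at (0.7, 4.7) in frame 1 and (3.3, 6.8) in frame 2.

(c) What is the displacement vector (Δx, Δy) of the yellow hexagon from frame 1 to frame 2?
(0.4, -2.2)

The yellow hexagon was at (5.1, 7.4) in frame 1 and (5.5, 5.2) in frame 2.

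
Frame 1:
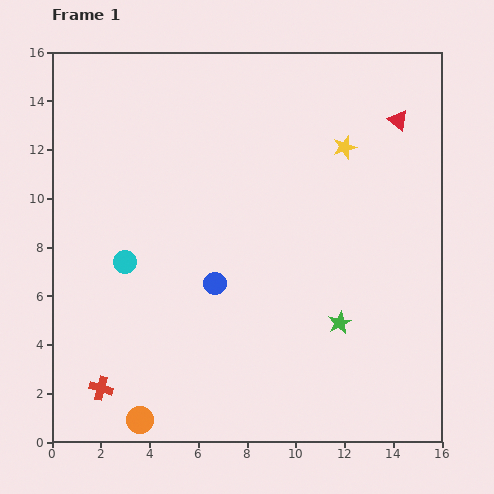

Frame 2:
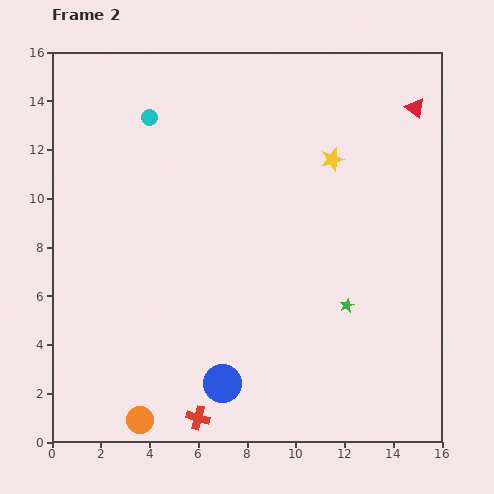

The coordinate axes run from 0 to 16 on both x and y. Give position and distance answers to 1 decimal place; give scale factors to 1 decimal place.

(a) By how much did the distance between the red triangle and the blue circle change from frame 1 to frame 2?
+3.7

Distance in frame 1: 10.1. Distance in frame 2: 13.8.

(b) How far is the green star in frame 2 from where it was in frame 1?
0.8

The green star moved from (11.8, 4.9) to (12.1, 5.6), a distance of √(0.3² + 0.7²) ≈ 0.8.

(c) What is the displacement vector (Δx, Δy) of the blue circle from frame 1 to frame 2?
(0.3, -4.1)

The blue circle was at (6.7, 6.5) in frame 1 and (7.0, 2.4) in frame 2.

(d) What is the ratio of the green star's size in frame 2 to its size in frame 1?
0.6×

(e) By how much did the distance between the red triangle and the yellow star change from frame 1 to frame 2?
+1.5

Distance in frame 1: 2.5. Distance in frame 2: 4.0.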